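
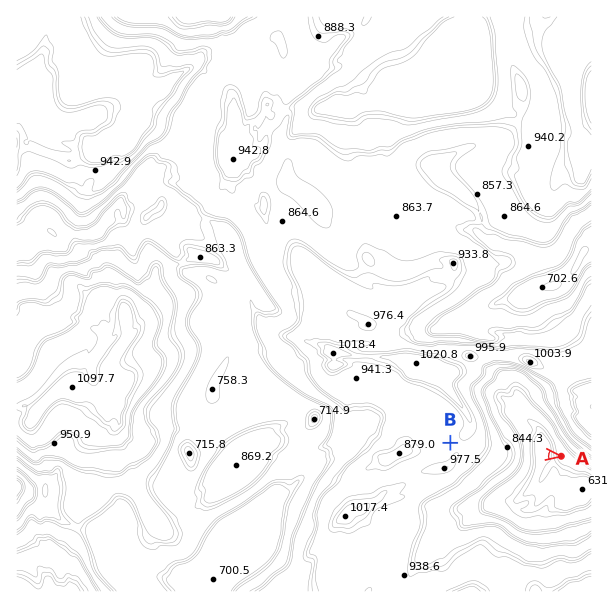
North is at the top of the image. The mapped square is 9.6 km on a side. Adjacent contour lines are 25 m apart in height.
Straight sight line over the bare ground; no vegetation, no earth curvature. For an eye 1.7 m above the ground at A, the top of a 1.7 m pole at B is hidden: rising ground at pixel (513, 450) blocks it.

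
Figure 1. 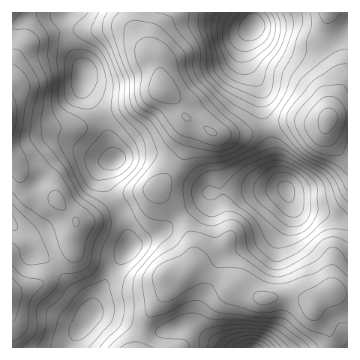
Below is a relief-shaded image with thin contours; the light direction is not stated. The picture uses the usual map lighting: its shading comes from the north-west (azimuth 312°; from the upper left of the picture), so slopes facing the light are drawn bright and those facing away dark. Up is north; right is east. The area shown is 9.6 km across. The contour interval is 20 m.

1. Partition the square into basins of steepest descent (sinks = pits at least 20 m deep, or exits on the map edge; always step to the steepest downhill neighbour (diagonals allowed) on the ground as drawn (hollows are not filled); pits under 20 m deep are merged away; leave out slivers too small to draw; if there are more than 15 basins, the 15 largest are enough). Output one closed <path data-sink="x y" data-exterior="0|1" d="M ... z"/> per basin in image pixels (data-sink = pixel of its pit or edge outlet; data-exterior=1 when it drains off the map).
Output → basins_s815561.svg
<path data-sink="286 190" data-exterior="0" d="M348 116l-16 1-10 6-33-1-46 12-26 0-25-14-5 24-5 13-26 33 21 21 11 18 5 18 0 16-3 6 9 0 32 15 10 2 21 12 32-2 12 4 7 7 6-8 13-9 16 4z"/><path data-sink="253 26" data-exterior="0" d="M348 12l-213 0-1 13 13 25 12 11 3 28 14 12 8 14 33 19 26 0 46-12 33 1 10-6 16-1z"/><path data-sink="90 316" data-exterior="0" d="M156 190l-28 6-34 22-17 3-5 13 0 18-30 30-30 10 0 56 127 0 9-32 18-24 4-16 14-2 9-11-1-20-8-23z"/><path data-sink="83 76" data-exterior="0" d="M134 12l-122 0 0 112 19 5 47-1 26-14 30-10 27-14 1-3-3-26-15-15-10-21z"/><path data-sink="115 159" data-exterior="0" d="M163 89l-29 15-30 10-26 14-47 1-19-4 0 35 7 11 6 18 9 7 23 3 19 23 18-4 34-22 29-6 25-33 9-30 0-6-7-6-8-14z"/><path data-sink="252 348" data-exterior="1" d="M195 268l-5 1-8 6-12 1-4 16-18 24-9 32 191 0 0-10-2-8-12-15-4-10-6-5-12-4-32 2-21-12-10-2z"/><path data-sink="12 223" data-exterior="1" d="M12 161l1 131 29-10 30-30 0-18 4-13-19-22-27-5-7-7-4-16z"/>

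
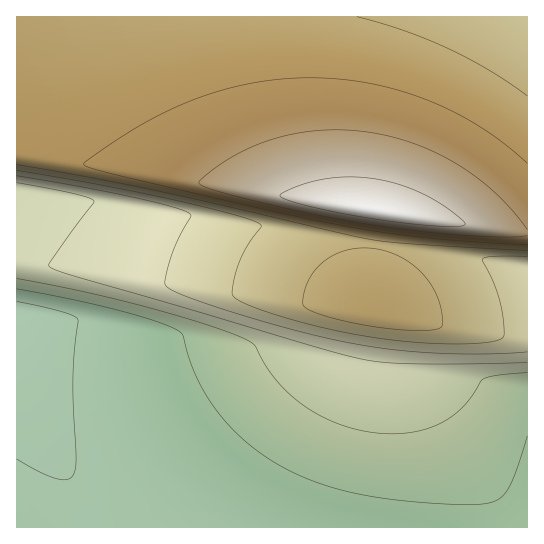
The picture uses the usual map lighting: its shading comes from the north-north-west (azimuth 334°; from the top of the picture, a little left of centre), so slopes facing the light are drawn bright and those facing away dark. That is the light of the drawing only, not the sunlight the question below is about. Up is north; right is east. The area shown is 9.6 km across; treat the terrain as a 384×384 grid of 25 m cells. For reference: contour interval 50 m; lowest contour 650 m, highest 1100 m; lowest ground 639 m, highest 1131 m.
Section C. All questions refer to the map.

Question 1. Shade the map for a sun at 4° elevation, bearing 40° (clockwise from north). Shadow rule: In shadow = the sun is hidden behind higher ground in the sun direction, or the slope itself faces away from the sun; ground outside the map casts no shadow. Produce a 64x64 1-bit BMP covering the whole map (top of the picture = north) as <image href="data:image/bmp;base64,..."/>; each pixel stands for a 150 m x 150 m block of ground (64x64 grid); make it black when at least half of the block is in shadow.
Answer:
<image width="64" height="64" href="data:image/bmp;base64,Qk0+AgAAAAAAAD4AAAAoAAAAQAAAAEAAAAABAAEAAAAAAAACAAATCwAAEwsAAAIAAAAAAAAA////AAAAAAAAAAAAAAAAAAAAAAAAAAAAAAAAAAAAAAAAAAAAAAAAAAAAAfgAAAAAAA///4AAAAAAf///8AAAAAH////8AAAAB/////+AAAAP/////+AAAB//////+AAAf//////+AAD////////gAP////////8A/////////8D/////////4P/////////4//////////z///////////////////////////////////////////////////////////////D////////8AP///////wAA///////AAAD//////8AAAP/////////A/////////+D/////////8P/////////8//////////7///////////////////////////////////////////////////+A////////4AD///////gAAP/////8AAAA/////wAAAAD////AAAAAAP//4AAAAAAA//gAAAAAAAD8AAAAAAAAAAAAAAAAAAAAAAAAAAAAAAAAAAAAAAAAAAAAAAAAAAAAAAAAAAAAAAAAAAAAAAAAAAAAAAAAAAAAAAAAAAAAAAAAAAAAAAAAAAAAAAAAAAAAAAAAAAAAAAAAAAAAAAAAAAAAAAAAAAAAAAAAAAAAAAAAAAAAAAAAAAAAAAAAAAAAAAAAAAAAAAAAAAAAAAAAAA=="/>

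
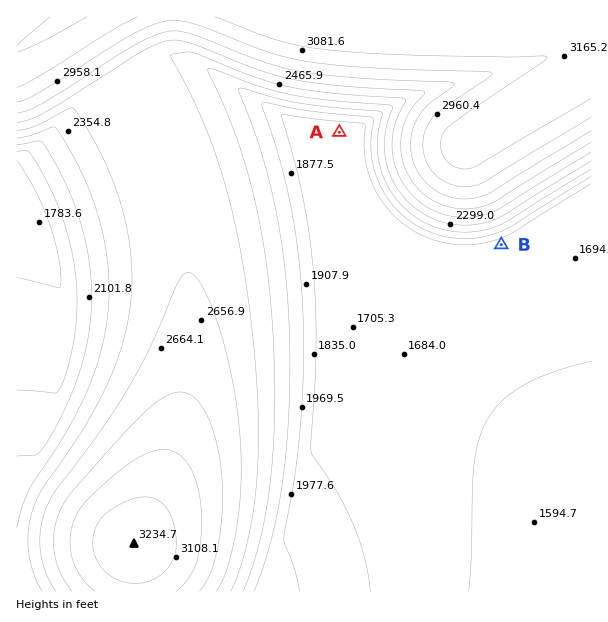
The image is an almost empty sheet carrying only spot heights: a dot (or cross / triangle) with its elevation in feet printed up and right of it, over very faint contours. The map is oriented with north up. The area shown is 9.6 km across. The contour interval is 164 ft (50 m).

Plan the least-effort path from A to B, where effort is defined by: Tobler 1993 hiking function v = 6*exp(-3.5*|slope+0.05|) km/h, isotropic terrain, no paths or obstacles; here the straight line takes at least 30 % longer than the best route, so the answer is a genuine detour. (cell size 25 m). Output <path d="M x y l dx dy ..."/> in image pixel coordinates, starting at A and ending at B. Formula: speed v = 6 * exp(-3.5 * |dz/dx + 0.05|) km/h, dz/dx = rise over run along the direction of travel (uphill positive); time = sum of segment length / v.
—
<path d="M339 132l8 8 30 60 28 28 36 18 57 0 3-1"/>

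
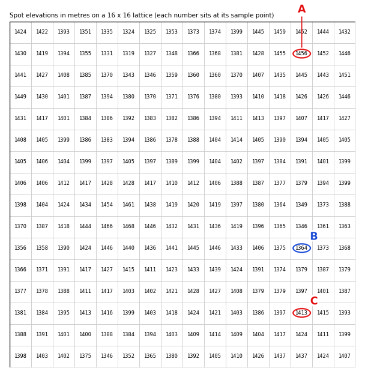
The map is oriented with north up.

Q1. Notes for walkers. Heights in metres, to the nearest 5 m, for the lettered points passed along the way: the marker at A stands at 1455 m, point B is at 1365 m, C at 1415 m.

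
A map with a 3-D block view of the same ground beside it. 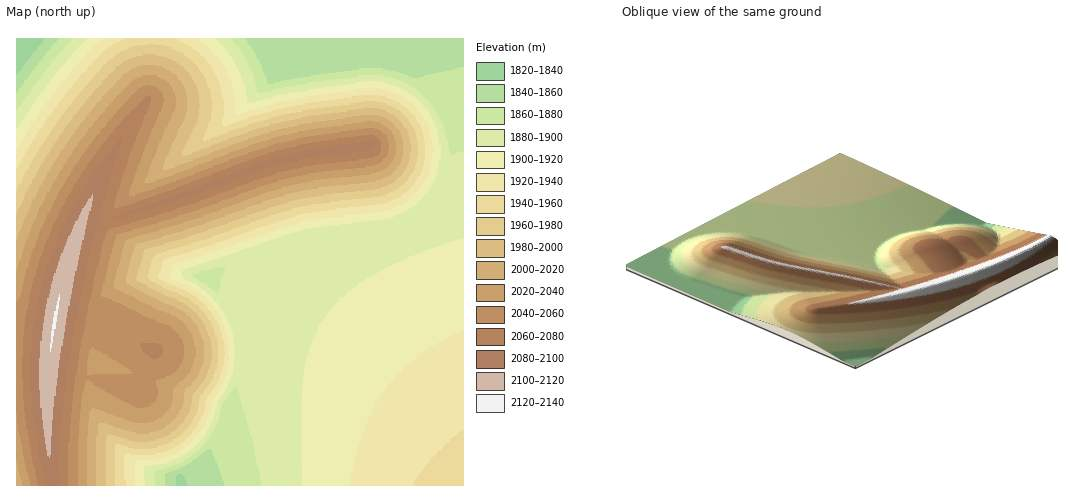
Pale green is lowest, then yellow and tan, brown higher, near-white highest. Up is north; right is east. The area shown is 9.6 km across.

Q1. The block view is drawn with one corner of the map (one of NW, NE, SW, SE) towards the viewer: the NW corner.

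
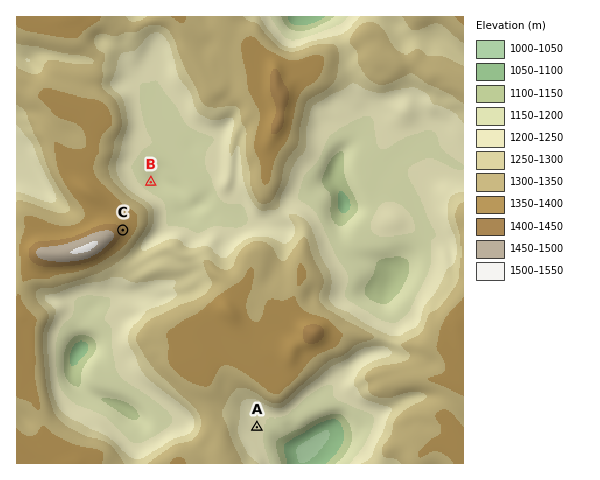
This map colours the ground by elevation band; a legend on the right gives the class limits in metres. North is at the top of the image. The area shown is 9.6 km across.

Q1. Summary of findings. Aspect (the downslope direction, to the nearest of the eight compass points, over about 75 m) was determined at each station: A E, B NE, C E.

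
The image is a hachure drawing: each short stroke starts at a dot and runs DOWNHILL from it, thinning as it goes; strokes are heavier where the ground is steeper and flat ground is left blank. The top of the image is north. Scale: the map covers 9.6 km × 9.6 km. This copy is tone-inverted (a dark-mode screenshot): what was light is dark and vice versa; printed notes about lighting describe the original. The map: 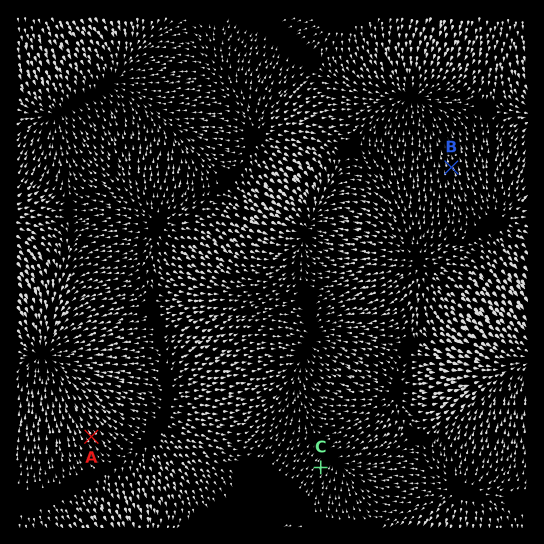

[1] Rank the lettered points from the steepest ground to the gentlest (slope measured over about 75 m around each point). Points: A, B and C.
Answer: A B C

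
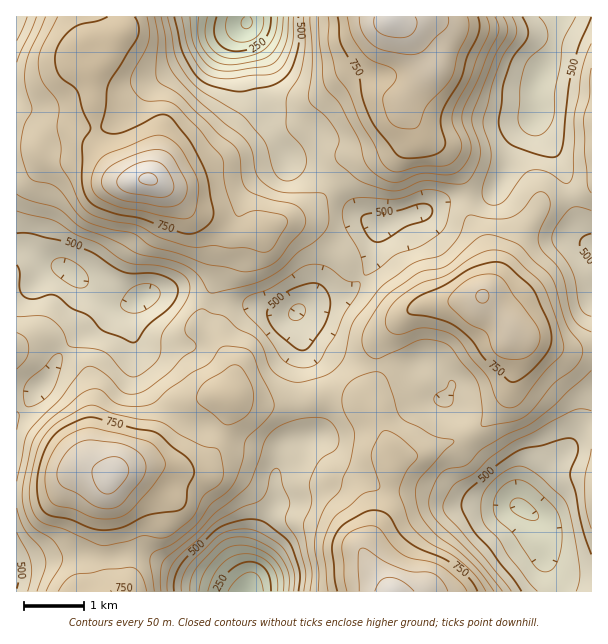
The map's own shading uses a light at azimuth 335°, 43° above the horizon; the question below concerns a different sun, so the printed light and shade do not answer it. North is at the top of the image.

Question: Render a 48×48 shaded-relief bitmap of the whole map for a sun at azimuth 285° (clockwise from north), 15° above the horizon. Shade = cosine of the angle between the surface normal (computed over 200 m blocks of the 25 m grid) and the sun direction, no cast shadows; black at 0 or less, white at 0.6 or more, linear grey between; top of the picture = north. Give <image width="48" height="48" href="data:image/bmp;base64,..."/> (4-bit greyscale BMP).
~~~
<image width="48" height="48" href="data:image/bmp;base64,Qk32BAAAAAAAAHYAAAAoAAAAMAAAADAAAAABAAQAAAAAAIAEAAATCwAAEwsAABAAAAAAAAAAAAAAABEREQAiIiIAMzMzAERERABVVVUAZmZmAHd3dwCIiIgAmZmZAKqqqgC7u7sAzMzMAN3d3QDu7u4A////AN3cmIiGIAAAACfP//7cuqdmVEIAATVomszMqIiGMAAAACWu///cqYZnZDEAEjV4qru6mId2MQAAASWc7/7cp2VnZDERI0aJqqqph3ZmQxAAATWKzu7bllRVVDIiM1aKu7mId2VEVTAAADaJrN3clkNERDIzNFaKzMqHd2UzVlIAADV5q8zLp1MzMzIzRWeb3dyWZ2UyNWQQASRomry7qGQiIjMiNXir3u24eHUhJFUgASNGiaqqqHUxEiMhJXmazv7JeIYxE0VDIRI2iZmZmHUyIiIRJXmZvf/aiIdSEjREMhE2iamImIUyIzIQFHiJrP/rmIhkMzREQyIleKqZmYZDI0MQE2d4q//8qYhlRERVVDIkZ5maqYZUREMhElZnm+/tuYd2VEVmZTMjVnmrqYZVVmVCETRWis7tuXZmdlVndkMiRWiamXZWZ3dkMhI1eJvdynZnd3Znh0MzRVeJiGVWZniHUxEkZ3m8ynVniYh4hkM0VmeIh1RVVompdCEiRkasunVXmqmZh1M0Z4eIhlVVVnmqhSIiNDR6uXVGmqqql1M0Z4iZh2VVZnmqlSEjIzNYqXVGiqqqqWMjV5qph2VWZ4mphjEjIjNGmGVWiamaqWMjRpqql2VFeJqpdkETMkRFZ3ZmipmJmHUiRpu7qGU0Z5qqhkISM2ZVVWZnmqmIdmUzV5u8uYZEV4mZhlIBNHdlVVVomruXdlQzV5q8y6llZ4h3dkMAJHh1VlVmirynZTNDRoqrzMuXeIh2VUIAE2d2VmZVebzJZTNDNXmZrMy6mZl1RUIAElZ2Z3dkV5q5dkMiJFeIirzLq7uGREIQEkVVZ4d1RXiYdmQxE1eHaJq7q8ynVDMxI1VVd4iHVWd3ZmZCEkZ2VomqmsypZDQzNGZWd4iIdmZmZmZSEkVlRYmZmruoZUMzRWZnd3d3iHZUVndjIjRERXmJmquYZlIkVWZ4mHZWd3ZTNXh1MjMzNXiImqqHd2MjVWZ4qodlZlVDNGd2VEMiRVVnm7h3iIUzVnZ4q5h1VUIiI1ZnZlUzRVQ0eZdWmpdEZ3d4vMqXZTERI0VWeIdVZmQiVnU0mpdWiYd4rNy6hSIRIyNEeZh3eHUiRUMSepdnq6h4m8u7ljIiMyI0aZmImZdDRCEBWId4u6l4maqqqFMjRCI0aJmJqqhlQyABRneKzKl5mYiaqGQzRDNFeIiJq6h2QyABRWebzZmZmHZ5mGQzNERXiHiau5hlQhACNFis3YmZmGVniGQzNFVomHiau5dlMQACI1es3ZmZmWRWeGQzRWZ4mYiauphlMQABI0es3amZmGRFVmQ0VneJqqmauph2QQAAEkes3bqYh2MzRUMjaIiKu7upmYiHUgAAAjas3cuph2QiMyESWJqb3dy5mHiIZAAAATWb3ty5h3UyIQAANpvN7+26mHZmZBAAACR6ze7Kl3ZSEAAAFIvf//3KqXZUVTAAACNpvO7bmHdjAAAAAlrv//7MuoZUREEAABNYq+7bmIh0AAAAAUnv//3cuoZERDEAABNYqw=="/>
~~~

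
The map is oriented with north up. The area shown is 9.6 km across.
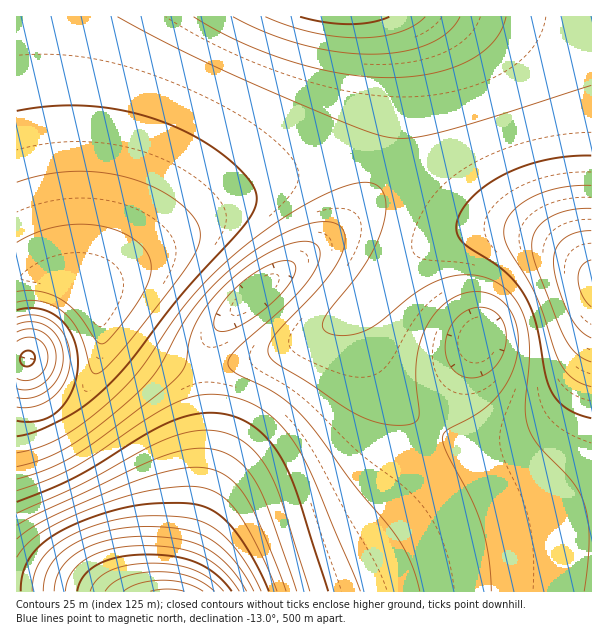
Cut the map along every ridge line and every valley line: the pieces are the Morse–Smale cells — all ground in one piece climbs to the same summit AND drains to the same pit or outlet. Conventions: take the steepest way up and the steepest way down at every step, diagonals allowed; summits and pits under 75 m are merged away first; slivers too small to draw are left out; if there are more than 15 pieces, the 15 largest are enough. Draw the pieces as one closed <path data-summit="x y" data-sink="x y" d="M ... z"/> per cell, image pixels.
<path data-summit="591 282" data-sink="168 591" d="M386 163l-4 2-3 12-7 15-17 23-29 26-48 35-39 31-22 22-9 16-3 12 0 33 3 30-2 36-6 39-19 72-4 25 415-1 0-316-7-9-25-19-24-12-71-19-19-12-42-34z"/><path data-summit="84 293" data-sink="345 17" d="M383 16l-366 0-1 262 13-2 27 1 21 9 9 8 24-18 93-60 69-38 37-14 21-4 35-2 18 5 7-25 4-51-3-43z"/><path data-summit="84 293" data-sink="168 591" d="M365 158l-23 0-21 4-49 16-69 38-57 36-60 41 11 16 5 17-2 31-10 27-12 17-24 19-13 6-25 3 1 163 159-1 11-48 11-34 7-41 3-36-3-75 3-12 9-16 22-22 39-31 48-35 29-26 17-23 12-28-3-2z"/><path data-summit="591 282" data-sink="345 17" d="M591 16l-207 1 6 18 4 45-3 48-7 34 20 8 42 34 19 12 48 12 23 7 24 12 15 11 16 16z"/><path data-summit="84 293" data-sink="27 359" d="M48 276l-19 0-13 3 1 149 24-2 13-6 17-12 19-24 10-27 2-31-6-20-6-9-13-11z"/>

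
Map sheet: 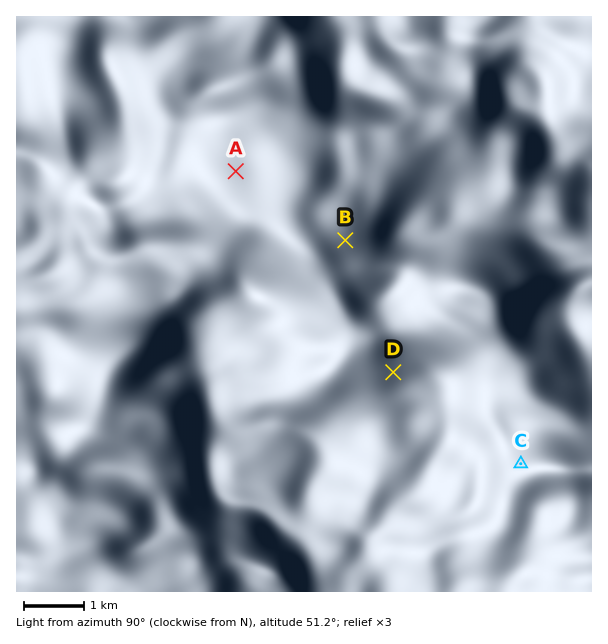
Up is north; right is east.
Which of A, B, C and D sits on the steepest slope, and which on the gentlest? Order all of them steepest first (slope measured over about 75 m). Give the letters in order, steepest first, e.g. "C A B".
C D B A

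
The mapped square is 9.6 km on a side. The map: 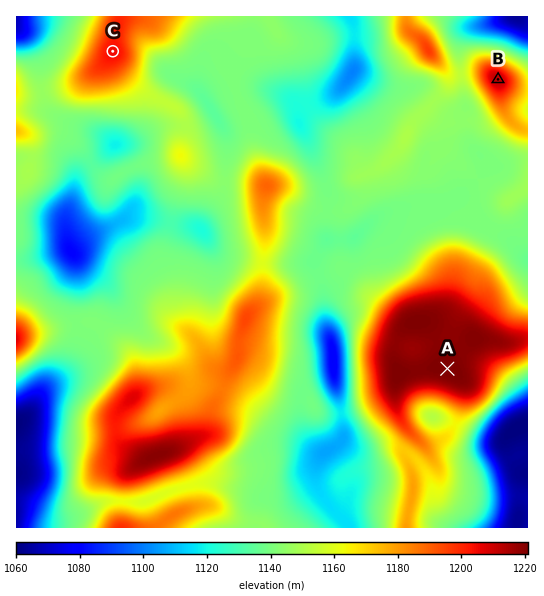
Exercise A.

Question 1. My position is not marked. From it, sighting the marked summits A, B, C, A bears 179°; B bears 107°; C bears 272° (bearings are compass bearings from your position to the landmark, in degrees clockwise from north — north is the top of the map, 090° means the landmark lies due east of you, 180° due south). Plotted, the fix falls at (442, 63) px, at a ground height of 1177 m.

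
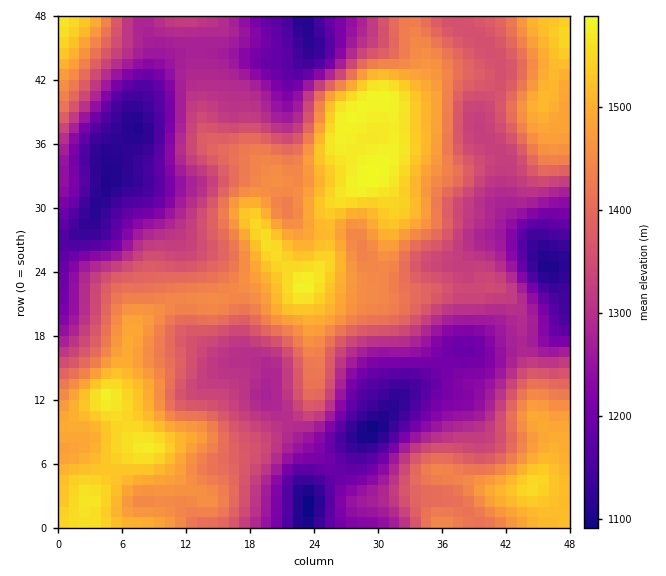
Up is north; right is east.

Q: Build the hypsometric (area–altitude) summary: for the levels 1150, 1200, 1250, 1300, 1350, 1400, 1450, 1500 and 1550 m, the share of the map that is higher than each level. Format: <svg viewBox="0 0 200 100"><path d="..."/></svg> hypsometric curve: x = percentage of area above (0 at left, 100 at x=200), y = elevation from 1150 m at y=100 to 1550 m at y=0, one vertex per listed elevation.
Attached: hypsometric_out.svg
<svg viewBox="0 0 200 100"><path d="M187 100l-14-12-16-13-22-13-26-12-24-12-28-13-25-13-20-12"/></svg>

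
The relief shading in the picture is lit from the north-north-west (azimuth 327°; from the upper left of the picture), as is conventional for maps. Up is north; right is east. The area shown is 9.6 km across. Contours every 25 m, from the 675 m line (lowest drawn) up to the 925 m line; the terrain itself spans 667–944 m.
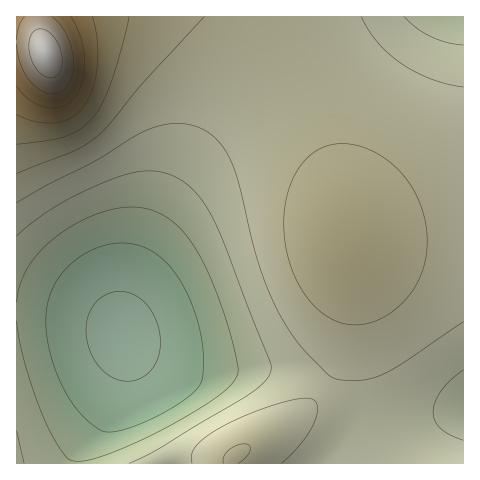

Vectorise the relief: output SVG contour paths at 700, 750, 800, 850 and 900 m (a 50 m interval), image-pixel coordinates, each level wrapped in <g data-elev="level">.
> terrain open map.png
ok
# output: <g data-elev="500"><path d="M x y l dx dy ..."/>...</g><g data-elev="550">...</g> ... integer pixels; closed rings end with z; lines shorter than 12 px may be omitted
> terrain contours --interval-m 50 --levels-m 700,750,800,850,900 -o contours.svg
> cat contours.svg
<g data-elev="700"><path d="M106 432l-9-4-14-12-11-13-10-17-8-19-5-20-3-19 0-17 4-16 6-12 8-12 11-11 13-8 14-6 14-3 14 0 15 5 14 8 13 13 11 17 10 22 7 24 3 23 0 21-3 8-5 7-26 19-37 17-15 4z"/></g><g data-elev="750"><path d="M24 463l-7-32"/><path d="M463 440l-14-5-8-7-6-7-2-9 2-10 6-11 10-11 12-10"/><path d="M17 236l26-22 32-18 42-19 27-6 21 2 18 9 17 15 14 24 56 141 0 10-7 11-16 13-90 54-28 13"/><path d="M463 45l-16-3-16-5-14-9-13-11"/></g><g data-elev="800"><path d="M238 463l11-10 2-5-3-3-7-1-11 5-6 7 0 7"/><path d="M350 325l14-1 15-5 15-8 12-12 10-14 7-15 4-18 0-17-3-18-6-17-8-15-11-14-14-12-15-9-16-5-15-1-12 2-12 5-9 8-8 11-7 12-4 15-3 17 0 17 2 18 5 17 6 15 9 14 9 12 11 9 11 6z"/><path d="M17 174l57-23 23-14 14-14 34-42 59-64"/></g><g data-elev="850"><path d="M17 115l18 6 20 2 16-5 12-11 9-17 5-23 0-26-5-24"/></g><g data-elev="900"><path d="M17 44l1 11 3 12 5 9 7 8 7 6 8 3 8 0 7-3 6-6 3-8 2-10-1-11-3-12-4-10-7-9-7-7"/><path d="M24 17l-5 9-2 14"/></g>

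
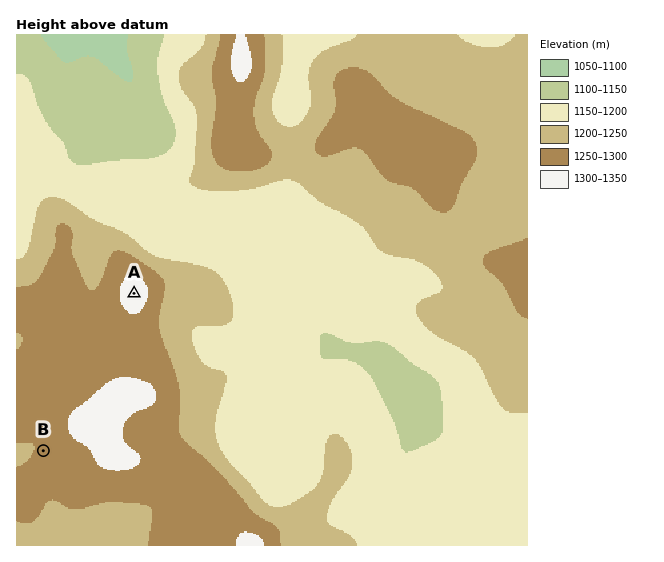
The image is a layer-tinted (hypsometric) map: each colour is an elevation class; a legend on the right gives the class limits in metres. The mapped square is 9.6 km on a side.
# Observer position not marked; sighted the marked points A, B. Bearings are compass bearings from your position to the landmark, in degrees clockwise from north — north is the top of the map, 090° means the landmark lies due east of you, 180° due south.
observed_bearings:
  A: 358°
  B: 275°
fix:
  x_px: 140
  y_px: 459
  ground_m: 1300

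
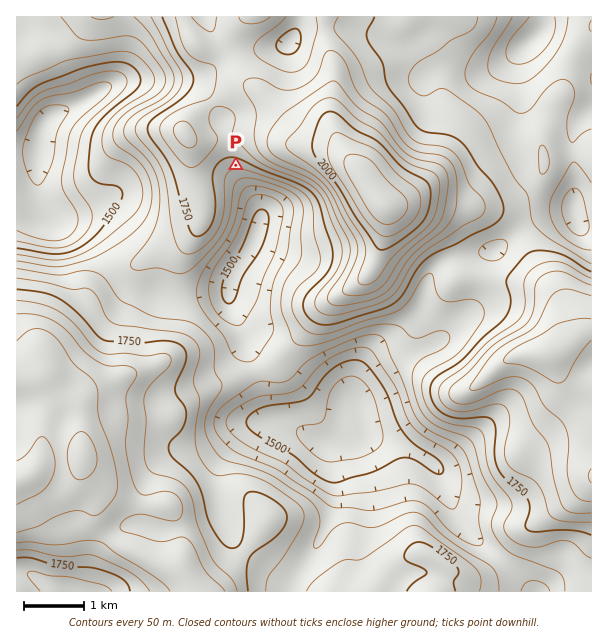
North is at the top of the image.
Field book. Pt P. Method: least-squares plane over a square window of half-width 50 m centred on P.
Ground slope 15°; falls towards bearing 182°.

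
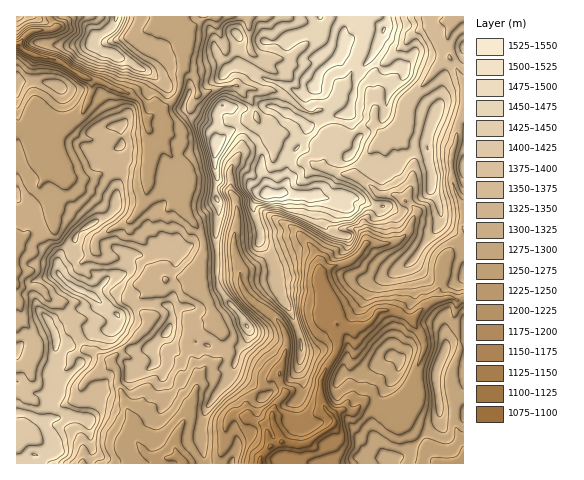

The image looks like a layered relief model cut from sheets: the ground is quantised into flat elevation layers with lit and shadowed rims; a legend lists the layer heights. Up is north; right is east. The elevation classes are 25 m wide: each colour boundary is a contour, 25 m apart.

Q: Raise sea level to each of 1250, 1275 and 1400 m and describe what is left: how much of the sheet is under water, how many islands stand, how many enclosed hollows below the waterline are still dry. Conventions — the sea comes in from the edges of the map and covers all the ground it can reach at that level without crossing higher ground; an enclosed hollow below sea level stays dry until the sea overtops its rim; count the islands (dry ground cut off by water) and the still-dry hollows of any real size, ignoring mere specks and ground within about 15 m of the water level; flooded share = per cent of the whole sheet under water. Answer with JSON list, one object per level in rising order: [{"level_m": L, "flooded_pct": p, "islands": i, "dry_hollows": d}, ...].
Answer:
[{"level_m": 1250, "flooded_pct": 15, "islands": 1, "dry_hollows": 0}, {"level_m": 1275, "flooded_pct": 25, "islands": 1, "dry_hollows": 0}, {"level_m": 1400, "flooded_pct": 75, "islands": 2, "dry_hollows": 0}]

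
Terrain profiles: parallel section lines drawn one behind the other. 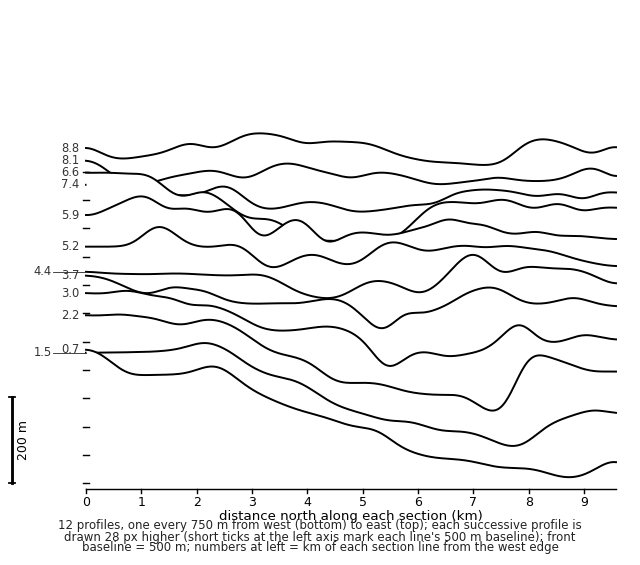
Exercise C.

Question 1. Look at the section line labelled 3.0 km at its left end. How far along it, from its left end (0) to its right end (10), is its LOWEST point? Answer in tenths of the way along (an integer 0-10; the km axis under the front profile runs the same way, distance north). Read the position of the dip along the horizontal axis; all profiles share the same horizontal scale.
6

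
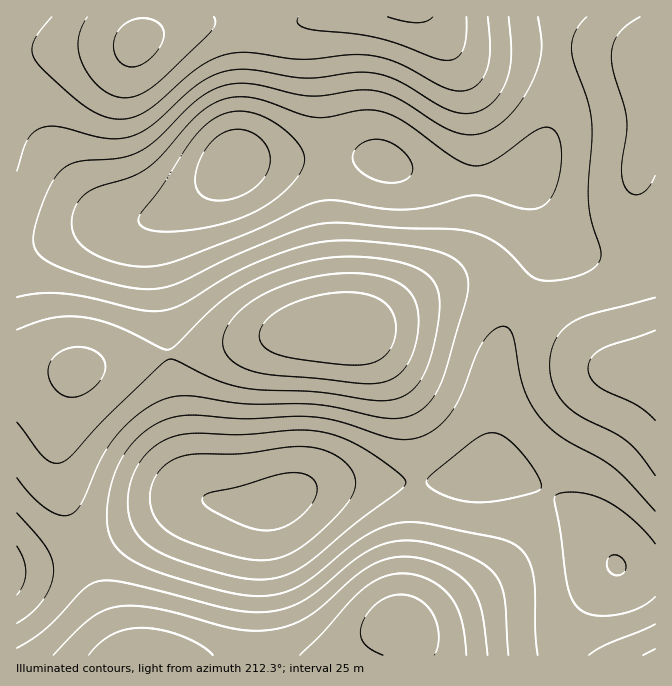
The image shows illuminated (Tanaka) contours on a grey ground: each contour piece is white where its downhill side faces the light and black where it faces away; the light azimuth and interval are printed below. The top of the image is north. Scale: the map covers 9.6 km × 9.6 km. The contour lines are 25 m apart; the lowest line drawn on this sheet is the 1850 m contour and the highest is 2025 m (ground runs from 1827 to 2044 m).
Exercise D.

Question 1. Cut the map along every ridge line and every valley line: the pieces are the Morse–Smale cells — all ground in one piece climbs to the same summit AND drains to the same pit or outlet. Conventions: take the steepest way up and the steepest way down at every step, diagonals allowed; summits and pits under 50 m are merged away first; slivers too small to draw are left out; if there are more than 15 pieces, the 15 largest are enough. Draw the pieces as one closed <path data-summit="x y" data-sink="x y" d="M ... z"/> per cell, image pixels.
<path data-summit="234 162" data-sink="138 42" d="M559 16l-542 0-1 232 8 1 13-3 57-20 21-3 19 0 25-7 38-22 38-33 10-2 127-1 35 13 40 8 40 2 35-5 14-14 10-22 7-22 3-21 0-64z"/><path data-summit="234 162" data-sink="342 328" d="M372 158l-137 3-38 33-38 22-25 7-19 0-21 3-57 20-21 4 1 318 37-7 29-11-17-43-8-35 0-37 3-20 8-30 9-16 40-8 101-13 68-15 28-4 39 0 11-3 55-30 32-10 15-2 17 2 13 3 24 11 22-40 3-12 0-18-5-18-10-24-3-17-6 5-15 3-19 0-1 2-40-2-40-8z"/><path data-summit="280 500" data-sink="400 627" d="M497 471l-12 0-25 8-30 4-108 1-24 7-21 12-20 3-25-2-23-5-17 0-25 10-52 29-27 10-5 6 26 68 18 34 433 0 4-18 9-16 16-24 24-26 3-8-18-29-28-29-20-13-23-12z"/><path data-summit="280 500" data-sink="342 328" d="M468 284l-24 4-16 5-63 33-11 3-39 0-28 4-68 15-101 13-40 8-9 16-8 30-3 20 0 37 8 35 15 41 3 3 16-7 77-40 15-5 17 0 23 5 25 2 20-3 21-12 24-7 108-1 30-4 24-6 5-8 4-18 0-62 3-28 10-30 13-27-22-11z"/><path data-summit="234 162" data-sink="655 370" d="M655 16l-96 1-3 16 0 64-3 21-10 30-15 27 18 55 0 18-3 12-22 40 31 23 35 31 20 12 15 3 34-1z"/><path data-summit="280 500" data-sink="655 370" d="M522 301l-3 1-13 25-10 30-3 28 0 62-2 13-5 10 11 1 21 7 46 23 27 26 26 39 22 5 16 0 1-201-34-1-10-1-15-7-53-45z"/><path data-summit="234 162" data-sink="400 627" d="M82 551l-28 10-38 7 1 88 109-1-17-33z"/><path data-summit="280 500" data-sink="342 328" d="M619 566l-23 24-23 32-10 22-1 12 94-1 0-83-29-3z"/>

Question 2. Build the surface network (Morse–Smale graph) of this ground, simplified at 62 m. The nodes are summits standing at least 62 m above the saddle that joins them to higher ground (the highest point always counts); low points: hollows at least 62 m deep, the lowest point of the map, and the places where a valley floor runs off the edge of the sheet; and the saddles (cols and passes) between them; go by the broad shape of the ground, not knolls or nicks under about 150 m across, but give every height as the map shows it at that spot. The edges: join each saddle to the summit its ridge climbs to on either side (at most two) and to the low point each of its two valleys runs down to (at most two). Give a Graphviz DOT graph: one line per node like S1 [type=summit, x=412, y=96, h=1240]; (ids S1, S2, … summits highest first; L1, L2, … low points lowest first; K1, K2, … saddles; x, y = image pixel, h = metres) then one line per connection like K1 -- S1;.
graph terrain {
  S1 [type=summit, x=234, y=162, h=2044];
  S2 [type=summit, x=280, y=500, h=2033];
  L1 [type=low, x=342, y=330, h=1827];
  L2 [type=low, x=400, y=627, h=1835];
  L3 [type=low, x=138, y=42, h=1843];
  K1 [type=saddle, x=557, y=45, h=1953];
  K2 [type=saddle, x=522, y=300, h=1946];
  K3 [type=saddle, x=82, y=552, h=1936];
  K1 -- S1;
  K1 -- L1;
  K1 -- L3;
  K2 -- S1;
  K2 -- S2;
  K2 -- L1;
  K3 -- S1;
  K3 -- S2;
  K3 -- L1;
  K3 -- L2;
}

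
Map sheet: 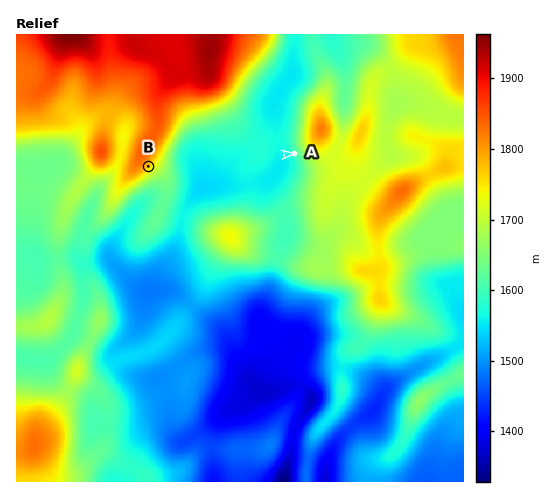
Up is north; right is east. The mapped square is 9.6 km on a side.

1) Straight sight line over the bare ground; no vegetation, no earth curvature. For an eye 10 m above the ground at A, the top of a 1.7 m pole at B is visible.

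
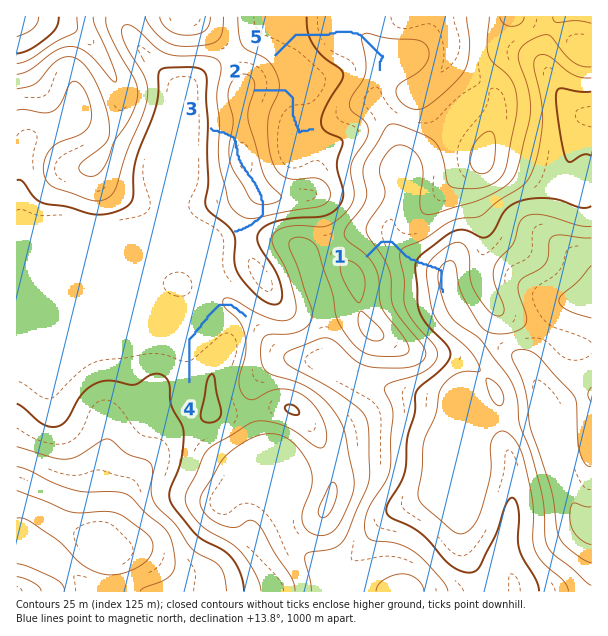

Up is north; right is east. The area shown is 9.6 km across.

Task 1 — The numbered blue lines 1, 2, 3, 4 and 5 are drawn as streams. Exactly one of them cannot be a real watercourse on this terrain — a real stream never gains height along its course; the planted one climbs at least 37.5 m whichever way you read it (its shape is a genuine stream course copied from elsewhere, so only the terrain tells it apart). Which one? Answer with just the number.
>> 3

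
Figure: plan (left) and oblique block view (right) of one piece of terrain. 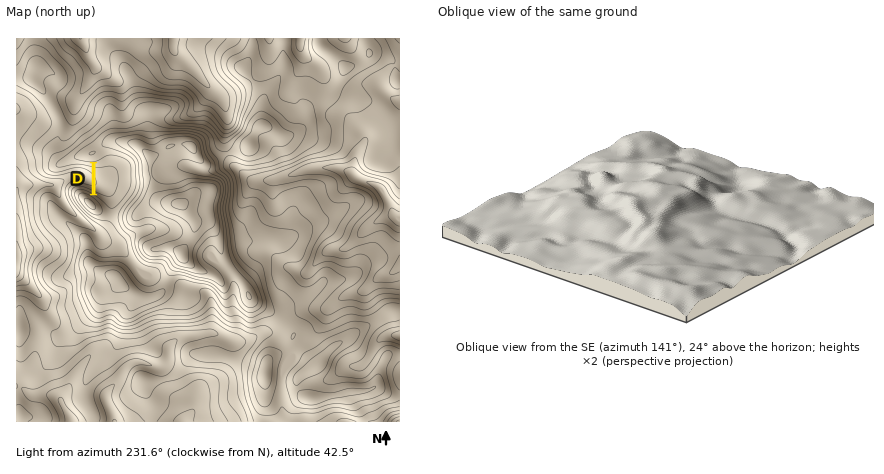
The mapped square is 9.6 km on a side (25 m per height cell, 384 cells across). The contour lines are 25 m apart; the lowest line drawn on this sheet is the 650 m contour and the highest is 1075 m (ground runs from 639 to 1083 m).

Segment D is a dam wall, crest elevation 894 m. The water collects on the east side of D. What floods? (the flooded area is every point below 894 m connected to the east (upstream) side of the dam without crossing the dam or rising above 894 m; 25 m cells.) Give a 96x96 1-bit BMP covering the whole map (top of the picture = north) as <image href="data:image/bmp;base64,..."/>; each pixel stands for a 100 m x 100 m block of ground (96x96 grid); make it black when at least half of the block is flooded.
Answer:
<image width="96" height="96" href="data:image/bmp;base64,Qk2+BAAAAAAAAD4AAAAoAAAAYAAAAGAAAAABAAEAAAAAAIAEAAATCwAAEwsAAAIAAAAAAAAA////AAAAAAAAAAAAAAAAAAAAAAAAAAAAAAAAAAAAAAAAAAAAAAAAAAAAAAAAAAAAAAAAAAAAAAAAAAAAAAAAAAAAAAAAAAAAAAAAAAAAAAAAAAAAAAAAAAAAAAAAAAAAAAAAAAAAAAAAAAAAAAAAAAAAAAAAAAAAAAAAAAAAAAAAAAAAAAAAAAAAAAAAAAAAAAAAAAAAAAAAAAAAAAAAAAAAAAAAAAAAAAAAAAAAAAAAAAAAAAAAAAAAAAAAAAAAAAAAAAAAAAAAAAAAAAAAAAAAAAAAAAAAAAAAAAAAAAAAAAAAAAAAAAAAAAAAAAAAAAAAAAAAAAAAAAAAAAAAAAAAAAAAAAAAAAAAAAAAAAAAAAAAAAAAAAAAAAAAAAAAAAAAAAAAAAAAAAAAAAAAAAAAAAAAAAAAAAAAAAAAAAAAAAAAAAAAAAAAAAAAAAAAAAAAAAAAAAAAAAAAAAAAAAAAAAAAAAAAAAAAAAAAAAAAAAAAAAAAAAAAAAAAAAAAAAAAAAAAAAAAAAAAAAAAAAAAAAAAAAAAAAAAAAAAAAAAAAAAAAAAAAAAAAAAAAAAAAAAAAAAAAAAAAAAAAAAAAAAAAAAAAAAAAAAAAAAAAAAAAAAAAAAAAAAAAAAAAAAAAAAAAAAAAAAAAAAAAAAAAAAAAAAAAAAAAAAAAAAAAAAAAAAAAAAAAAAAAAAAAAAAAAAAAAAAAAAAAAAAAAAAAAAAAAAAAAAAAAAAAAAAAAAAAAAAAAAAAAAAAAAAAAAAAAAAAAAAAAAAAAAAAAAAAAAAAAAAAAAAAAAAAAAAAAAAAAAAAAAAAAAAAAAAAAAAAAAAAAAAAAAAAAAAAAAAAAAAAAAAAAAAAAAAAAAAAAAAAGAAAAAAAAAAAAAAAPAAAAAAAAAAAAAAA/gAAAAAAAAAAAAAA/gAAAAAAAAAAAAAA/wAAAAAAAAAAAAAA/wAAAAAAAAAAAAAA/wAAAAAAAAAAAAAA/wAAAAAAAAAAAAAA/wAAAAAAAAAAAAAA/wAAAAAAAAAAAAAA/wAAAAAAAAAAAAAAfgAAAAAAAAAAAAAAAAAAAAAAAAAAAAAAAAAAAAAAAAAAAAAAAAAAAAAAAAAAAAAAAAAAAAAAAAAAAAAAAAAAAAAAAAAAAAAAAAAAAAAAAAAAAAAAAAAAAAAAAAAAAAAAAAAAAAAAAAAAAAAAAAAAAAAAAAAAAAAAAAAAAAAAAAAAAAAAAAAAAAAAAAAAAAAAAAAAAAAAAAAAAAAAAAAAAAAAAAAAAAAAAAAAAAAAAAAAAAAAAAAAAAAAAAAAAAAAAAAAAAAAAAAAAAAAAAAAAAAAAAAAAAAAAAAAAAAAAAAAAAAAAAAAAAAAAAAAAAAAAAAAAAAAAAAAAAAAAAAAAAAAAAAAAAAAAAAAAAAAAAAAAAAAAAAAAAAAAAAAAAAAAAAAAAAAAAAAAAAAAAAAAAAAAAAAAAAAAAAAAAAAAAAAAAAAAAAAAAAAAAAAAAAAAAAAAAAAAAAAAAAAAAAAAAAAAAAAAAAAAAAAAAAAAAAAA="/>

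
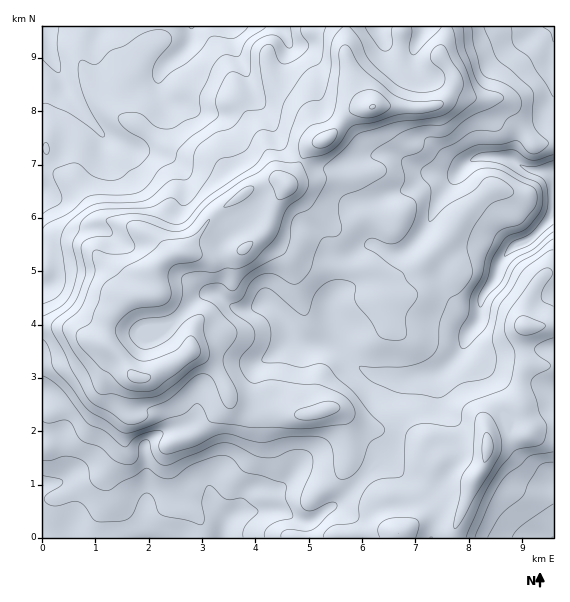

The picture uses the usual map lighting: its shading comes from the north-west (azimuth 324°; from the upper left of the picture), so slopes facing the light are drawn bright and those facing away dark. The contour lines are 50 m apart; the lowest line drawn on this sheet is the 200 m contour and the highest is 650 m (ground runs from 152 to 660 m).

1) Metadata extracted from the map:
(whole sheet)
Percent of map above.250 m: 92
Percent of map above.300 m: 79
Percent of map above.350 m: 67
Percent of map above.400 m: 49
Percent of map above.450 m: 30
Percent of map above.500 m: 18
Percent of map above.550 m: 11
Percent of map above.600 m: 4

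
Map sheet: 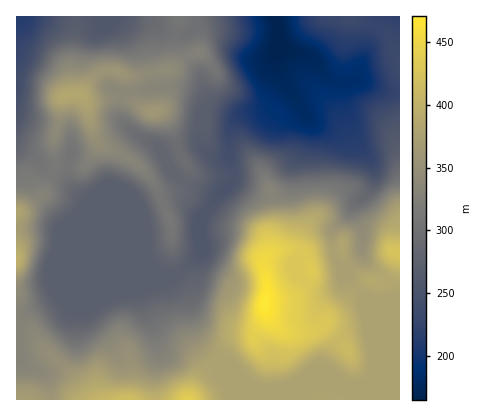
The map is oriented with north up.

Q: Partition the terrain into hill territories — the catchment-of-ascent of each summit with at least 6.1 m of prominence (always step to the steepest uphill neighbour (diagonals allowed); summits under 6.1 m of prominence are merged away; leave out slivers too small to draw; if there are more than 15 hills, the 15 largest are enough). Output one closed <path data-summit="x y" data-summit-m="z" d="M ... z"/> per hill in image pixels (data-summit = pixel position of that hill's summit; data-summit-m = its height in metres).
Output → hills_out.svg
<path data-summit="264 304" data-summit-m="471" d="M280 40l-4 18 7 22 0 6-17 22-24 5-10 5-30-1-3 7 0 16 3 9-4-4-8 0-26 9 3 10 9 12 26 14 12 4 6 0-18 23-2 0-20-17-8 0-30 10-1 2 4 14 1 28 6 10 8 8 10 4 6-1 12 13 2 4 0 24 3 12 9 16 17 14 0 6 8 16 5 20 168 0 0-14-42 0 6-1 9-13-3-60-7-18-16-16 1-8-10-8-6-16 0-14 2-4 12-12 7-10 17-16 5-12-1-12-22-36-7-22-3-24-14-7-18-20-26-9z"/><path data-summit="66 96" data-summit-m="386" d="M276 16l-46 0-12 2-16 4-14 11-6 2-18-3-12-8-14-2-12-6-110 0 0 126 6 7 14 8 12 14 14 7 16 17 18 10 50 49-1-28-4-14 1-2 30-10 8 0 20 17 2 0 17-23-23-7-20-11-9-12-7-16-22-12-16-16-2-4 2-24 40-6 14 0 16 4 6 3 10 10 24 10 30-3 9-8 12-18-7-26 3-14 0-14z"/><path data-summit="128 400" data-summit-m="418" d="M162 273l-58 1-46 19-36 23-5 26 2 16 9 8 17 8 4 10 3 16 102 0 0-24 4-16 0-14-6-22-8-16-5-16 33-16z"/><path data-summit="396 252" data-summit-m="426" d="M360 80l-18 4 3 24 7 22 7 14 12 16 4 12-1 10-4 8-14 12-2 6 9 24-1 22-14 16-1 6 16 18 7 18 3 60-4 8-5 5-6 1 42 0 0-294-18-2z"/><path data-summit="188 400" data-summit-m="438" d="M176 275l-37 17 5 16 8 16 6 22 0 14-4 16 0 24 78 0-1-8-12-28 0-6-17-14-7-10-5-18 0-24z"/><path data-summit="16 260" data-summit-m="399" d="M48 228l-32 0 0 90 28-14 14-11 46-19 57-2-97-40z"/><path data-summit="16 212" data-summit-m="380" d="M16 143l0 85 32 0 10 2 100 40-10-14-52-51-18-10-16-17-14-7-12-14-14-8z"/><path data-summit="154 112" data-summit-m="362" d="M176 86l-52 5-3 7-1 18 2 4 16 16 20 10 6 9 2-3 18-6 14-1 2 2-1-23 3-7 30 1 10-4-10-1-18-7-6-3-10-10z"/><path data-summit="350 18" data-summit-m="235" d="M378 16l-102 2 3 22 5 8 26 9 18 20 12 6 6 0 11-5 2-10 7-16 5-22z"/><path data-summit="400 66" data-summit-m="235" d="M400 16l-20 0-3 2-6 12-5 22-7 16-3 12 26 10 18 0z"/><path data-summit="342 244" data-summit-m="382" d="M354 204l-22 28 0 14 3 10 5 10 8 3 14-15 1-22-9-22z"/><path data-summit="16 400" data-summit-m="371" d="M16 344l0 56 34 0-3-22-3-5-24-13z"/>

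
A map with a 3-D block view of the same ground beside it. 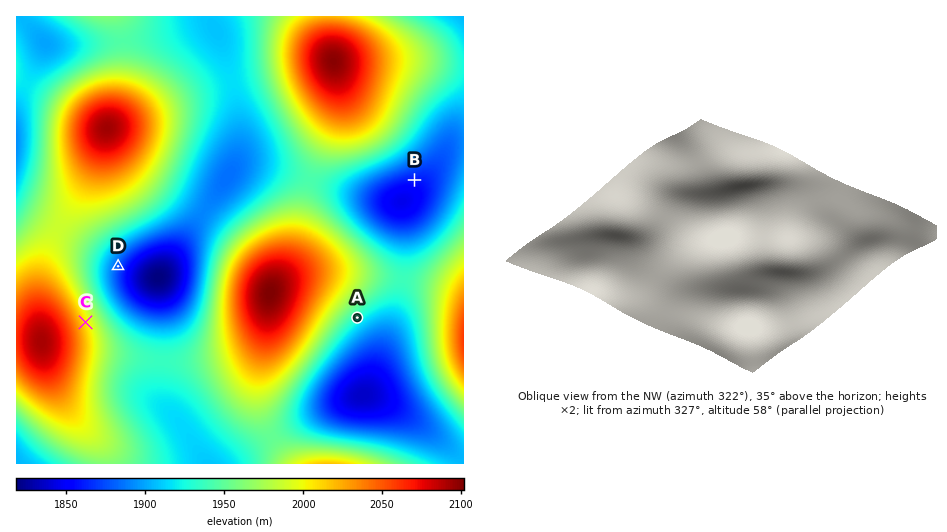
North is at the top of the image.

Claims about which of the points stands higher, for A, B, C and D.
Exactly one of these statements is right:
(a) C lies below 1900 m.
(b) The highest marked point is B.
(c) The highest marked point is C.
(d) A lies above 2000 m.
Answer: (c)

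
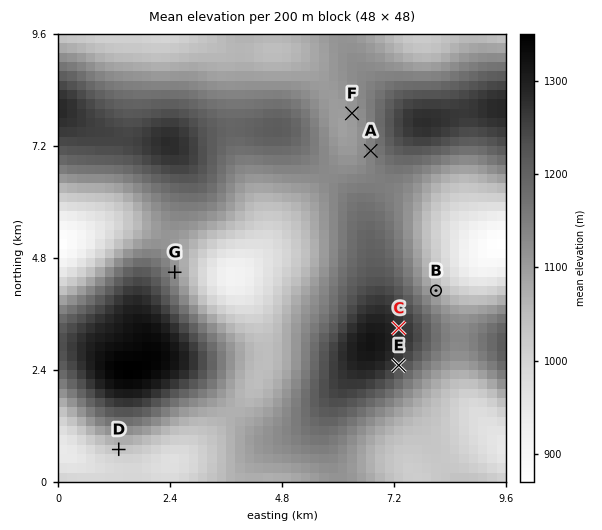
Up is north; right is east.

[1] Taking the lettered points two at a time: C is above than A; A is above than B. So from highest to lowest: C A B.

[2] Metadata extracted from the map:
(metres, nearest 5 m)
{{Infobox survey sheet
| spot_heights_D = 1030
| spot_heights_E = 1245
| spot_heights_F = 1105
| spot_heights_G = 1120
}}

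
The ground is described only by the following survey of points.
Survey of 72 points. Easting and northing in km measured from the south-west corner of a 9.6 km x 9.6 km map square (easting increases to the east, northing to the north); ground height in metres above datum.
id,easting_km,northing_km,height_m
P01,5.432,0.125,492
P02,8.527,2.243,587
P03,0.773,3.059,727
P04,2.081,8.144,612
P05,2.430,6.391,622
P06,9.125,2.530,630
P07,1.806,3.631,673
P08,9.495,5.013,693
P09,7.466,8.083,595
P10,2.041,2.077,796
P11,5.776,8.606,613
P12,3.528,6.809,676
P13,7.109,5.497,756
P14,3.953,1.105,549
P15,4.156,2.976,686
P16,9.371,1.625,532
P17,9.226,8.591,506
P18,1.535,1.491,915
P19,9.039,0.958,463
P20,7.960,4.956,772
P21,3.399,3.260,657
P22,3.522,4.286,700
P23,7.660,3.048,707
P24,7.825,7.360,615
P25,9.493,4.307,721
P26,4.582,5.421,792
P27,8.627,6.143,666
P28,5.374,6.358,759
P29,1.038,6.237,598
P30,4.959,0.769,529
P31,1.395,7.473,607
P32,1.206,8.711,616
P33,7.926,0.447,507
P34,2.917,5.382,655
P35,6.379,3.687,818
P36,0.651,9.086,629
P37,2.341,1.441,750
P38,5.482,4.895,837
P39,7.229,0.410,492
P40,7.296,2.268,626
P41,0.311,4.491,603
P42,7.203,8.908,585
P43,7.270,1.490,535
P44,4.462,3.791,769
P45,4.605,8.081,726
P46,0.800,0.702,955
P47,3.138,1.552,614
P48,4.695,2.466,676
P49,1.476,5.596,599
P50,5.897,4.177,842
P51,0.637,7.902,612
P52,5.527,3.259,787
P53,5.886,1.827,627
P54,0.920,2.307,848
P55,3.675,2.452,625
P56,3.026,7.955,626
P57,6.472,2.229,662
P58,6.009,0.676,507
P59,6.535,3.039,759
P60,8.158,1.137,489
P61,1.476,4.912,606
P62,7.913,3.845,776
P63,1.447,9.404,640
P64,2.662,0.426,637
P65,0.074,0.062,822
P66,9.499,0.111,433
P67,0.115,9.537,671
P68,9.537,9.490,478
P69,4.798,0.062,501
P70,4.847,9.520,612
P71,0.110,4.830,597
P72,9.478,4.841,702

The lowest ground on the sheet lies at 430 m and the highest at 965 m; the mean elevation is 665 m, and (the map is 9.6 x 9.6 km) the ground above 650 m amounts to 43.4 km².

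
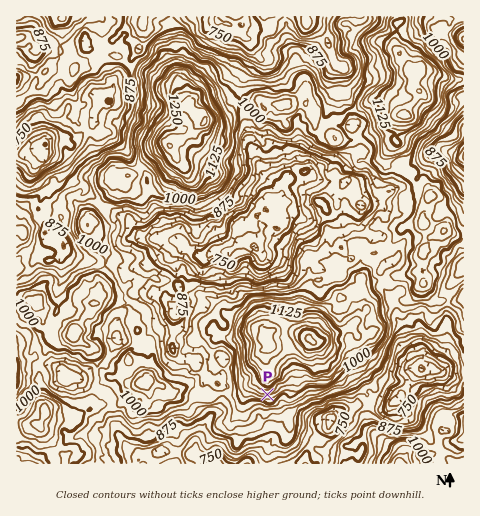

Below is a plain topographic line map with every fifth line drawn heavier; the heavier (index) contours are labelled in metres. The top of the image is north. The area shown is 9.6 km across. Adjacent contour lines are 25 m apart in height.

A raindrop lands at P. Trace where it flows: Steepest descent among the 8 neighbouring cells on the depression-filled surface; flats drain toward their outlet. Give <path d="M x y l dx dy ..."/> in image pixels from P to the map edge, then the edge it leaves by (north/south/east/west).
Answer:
<path d="M267 395l0 5-5 6 0 6-3 2-1 5 6 6 2 0 4 3 0 9 1 3-23 23"/>
exit: south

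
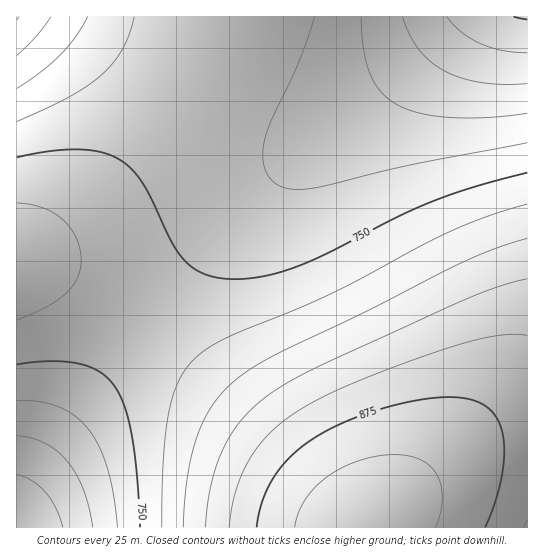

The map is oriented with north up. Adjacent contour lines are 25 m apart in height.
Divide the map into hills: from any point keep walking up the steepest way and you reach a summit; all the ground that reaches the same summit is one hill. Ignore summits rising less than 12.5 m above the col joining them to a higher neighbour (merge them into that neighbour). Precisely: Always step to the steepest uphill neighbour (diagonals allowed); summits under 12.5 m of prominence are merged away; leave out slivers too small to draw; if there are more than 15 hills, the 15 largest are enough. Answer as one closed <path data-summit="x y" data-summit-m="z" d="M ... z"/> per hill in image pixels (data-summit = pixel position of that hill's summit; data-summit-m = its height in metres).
<path data-summit="362 525" data-summit-m="916" d="M527 16l-468 1 150 92 33 18 31 10 26 2 18-6 29-17 39-30-115 94-29 27-54 60-68 86-74 102-29 52 1 21 511-1z"/><path data-summit="17 262" data-summit-m="789" d="M58 16l-42 1 1 490 28-52 42-60 108-137 46-51 29-27 91-74-2-1-32 23-17 8-11 3-20 0-12-3-25-9-43-23z"/>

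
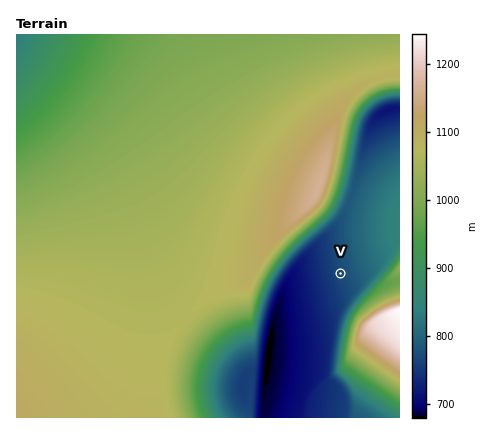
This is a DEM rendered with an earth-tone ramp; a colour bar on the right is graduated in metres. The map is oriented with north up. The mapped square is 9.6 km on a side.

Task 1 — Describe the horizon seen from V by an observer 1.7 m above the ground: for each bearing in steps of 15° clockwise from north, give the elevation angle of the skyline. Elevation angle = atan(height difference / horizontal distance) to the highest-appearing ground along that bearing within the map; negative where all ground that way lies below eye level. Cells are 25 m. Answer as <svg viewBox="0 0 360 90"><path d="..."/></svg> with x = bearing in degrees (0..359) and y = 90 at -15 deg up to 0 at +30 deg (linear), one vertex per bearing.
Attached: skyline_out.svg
<svg viewBox="0 0 360 90"><path d="M0 49l15 4 15 3 15-1 15-1 15-6 15-7 15 0 15-12 15-3 15 0 15 9 15 19 15 8 15 0 15-7 15-2 15-7 15-3 15-3 15-2 15-2 15 0 15 2"/></svg>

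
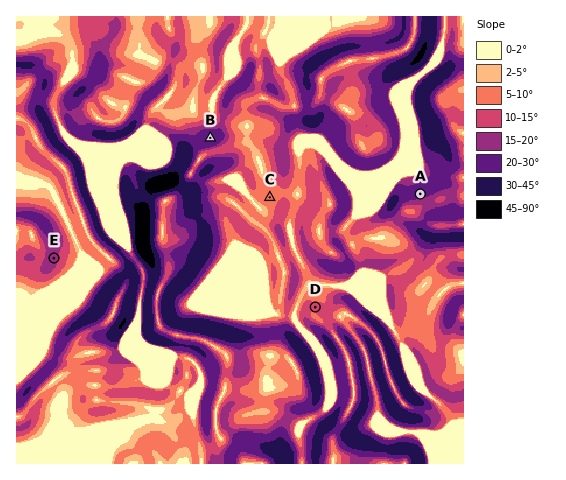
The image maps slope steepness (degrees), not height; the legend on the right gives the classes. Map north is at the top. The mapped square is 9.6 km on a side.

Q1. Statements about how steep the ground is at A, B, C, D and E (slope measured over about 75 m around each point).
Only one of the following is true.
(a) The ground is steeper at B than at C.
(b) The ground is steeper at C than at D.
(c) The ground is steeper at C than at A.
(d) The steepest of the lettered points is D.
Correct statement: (a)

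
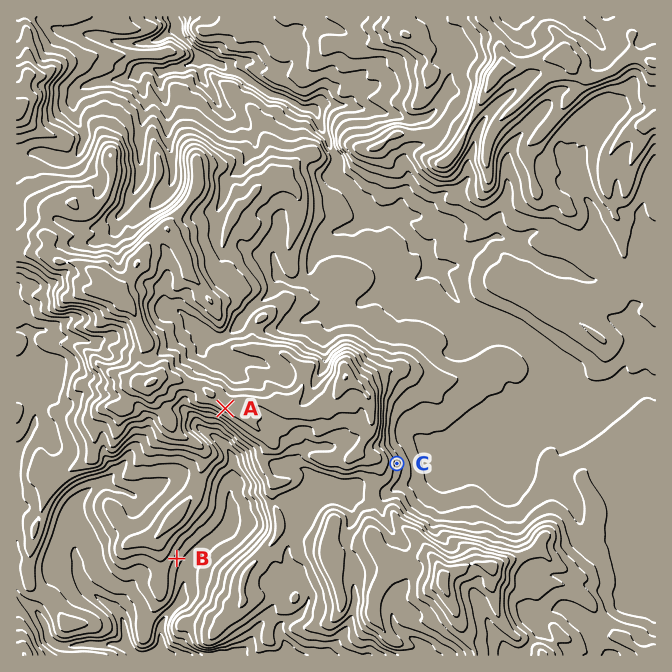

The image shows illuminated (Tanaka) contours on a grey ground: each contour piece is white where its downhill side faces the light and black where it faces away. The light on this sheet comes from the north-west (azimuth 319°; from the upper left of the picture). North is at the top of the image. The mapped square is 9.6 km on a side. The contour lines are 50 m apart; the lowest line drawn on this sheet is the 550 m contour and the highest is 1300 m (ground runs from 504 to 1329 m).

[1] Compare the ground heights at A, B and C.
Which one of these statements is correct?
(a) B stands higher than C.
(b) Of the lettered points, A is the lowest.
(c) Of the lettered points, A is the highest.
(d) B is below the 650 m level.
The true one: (c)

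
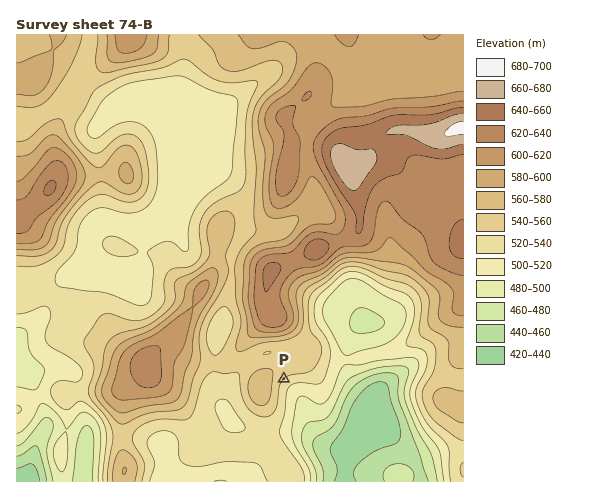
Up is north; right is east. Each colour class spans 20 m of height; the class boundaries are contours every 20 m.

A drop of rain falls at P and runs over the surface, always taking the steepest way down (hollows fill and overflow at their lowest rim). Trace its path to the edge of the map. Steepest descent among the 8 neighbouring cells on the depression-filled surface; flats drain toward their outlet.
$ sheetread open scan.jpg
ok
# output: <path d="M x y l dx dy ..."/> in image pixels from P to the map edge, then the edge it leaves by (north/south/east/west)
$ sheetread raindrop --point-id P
<path d="M284 379l16 16 0 2 5 11 1 7 5 10 21 21 3 0 0 7 11 18-2 1 0 9"/>
exit: south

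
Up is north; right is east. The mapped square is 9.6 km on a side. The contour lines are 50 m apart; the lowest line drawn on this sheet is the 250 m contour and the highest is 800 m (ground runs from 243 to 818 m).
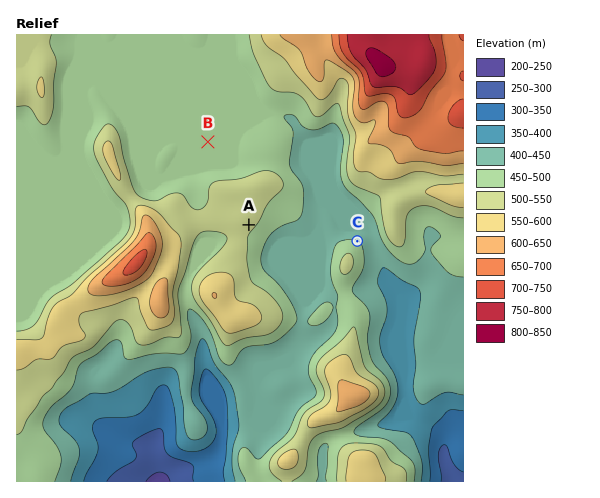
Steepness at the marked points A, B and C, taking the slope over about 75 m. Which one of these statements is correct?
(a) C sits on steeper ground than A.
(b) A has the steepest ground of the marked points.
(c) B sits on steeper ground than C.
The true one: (a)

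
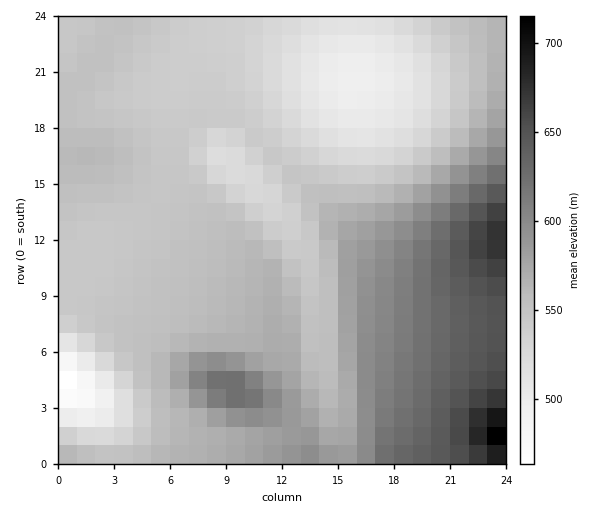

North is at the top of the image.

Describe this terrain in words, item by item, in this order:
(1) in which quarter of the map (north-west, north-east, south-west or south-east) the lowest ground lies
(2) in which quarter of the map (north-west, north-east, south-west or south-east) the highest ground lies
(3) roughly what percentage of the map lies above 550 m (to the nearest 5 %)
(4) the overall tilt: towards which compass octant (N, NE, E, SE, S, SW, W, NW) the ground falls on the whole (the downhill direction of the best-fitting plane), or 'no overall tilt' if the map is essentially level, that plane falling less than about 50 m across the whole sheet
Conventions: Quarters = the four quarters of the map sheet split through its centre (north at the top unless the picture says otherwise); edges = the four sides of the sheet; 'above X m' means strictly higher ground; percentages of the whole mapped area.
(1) The lowest point lies in the south-west quarter of the map.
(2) Look to the south-east quarter for the highest ground.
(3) Roughly 55 % of the ground is higher than 550 m.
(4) The general tilt is down to the north-west (the land rises towards the south-east).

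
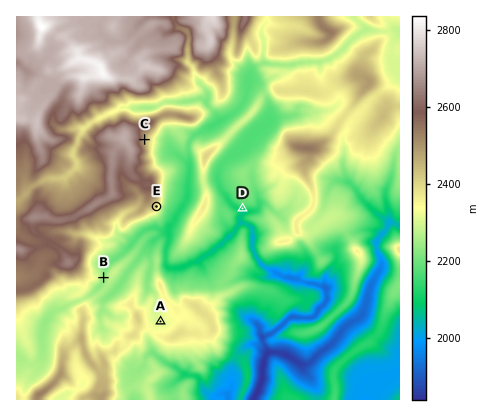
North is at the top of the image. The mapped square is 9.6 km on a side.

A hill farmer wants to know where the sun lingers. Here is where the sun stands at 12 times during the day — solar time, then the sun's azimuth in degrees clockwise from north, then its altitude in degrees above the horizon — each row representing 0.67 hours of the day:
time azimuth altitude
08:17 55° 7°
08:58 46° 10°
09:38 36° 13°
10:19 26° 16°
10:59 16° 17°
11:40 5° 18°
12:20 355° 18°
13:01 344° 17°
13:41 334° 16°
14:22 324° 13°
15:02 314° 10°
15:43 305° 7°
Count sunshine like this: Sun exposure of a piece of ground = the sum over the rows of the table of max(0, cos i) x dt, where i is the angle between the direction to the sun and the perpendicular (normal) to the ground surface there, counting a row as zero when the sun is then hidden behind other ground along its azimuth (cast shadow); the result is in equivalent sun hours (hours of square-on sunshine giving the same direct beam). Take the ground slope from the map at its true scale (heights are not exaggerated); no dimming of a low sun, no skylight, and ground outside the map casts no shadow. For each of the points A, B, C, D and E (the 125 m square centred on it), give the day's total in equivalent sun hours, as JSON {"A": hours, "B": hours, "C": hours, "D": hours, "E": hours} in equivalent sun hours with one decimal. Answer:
{"A": 1.8, "B": 1.5, "C": 1.5, "D": 0.0, "E": 1.1}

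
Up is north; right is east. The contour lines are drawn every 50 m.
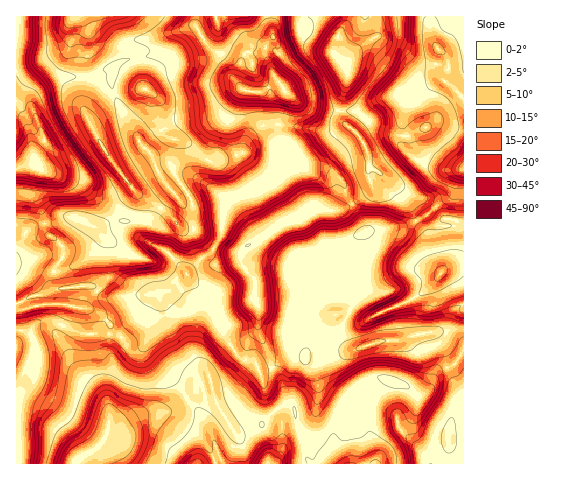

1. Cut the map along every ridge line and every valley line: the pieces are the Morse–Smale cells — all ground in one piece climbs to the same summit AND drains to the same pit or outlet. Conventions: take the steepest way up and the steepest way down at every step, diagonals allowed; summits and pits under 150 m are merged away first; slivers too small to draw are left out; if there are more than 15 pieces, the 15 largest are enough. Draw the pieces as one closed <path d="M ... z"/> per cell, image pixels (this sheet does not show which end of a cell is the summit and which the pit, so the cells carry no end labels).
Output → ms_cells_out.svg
<path d="M159 292l-6 6-6 13-28 23-38-1-29-13-12 2-8 6-1 7 8 16 1 11-6 20-18 15 1 67 59 0 4-7 16-8 5-5 8-15 10 0 24-14 21-2 14-12 17-9 5-6 10-4 10 28 16 22 14-5 10-1 18-18 14-2 3 4 1 11 10 37 6 6 33-1-11-16-1-13 4-9 21-30 12 22 0 17 7 30 60 0 8-6 4-15 6 5 9 0-1-119-42 4-21 7-22 2-25 9-21-1-11-7-7-1-6 5-3 10-15 0-19 11-12 2-4-9-11-1-9-7-16-26-6-14-1-9-6-8-17 16-8 3-9-5-10-10z"/><path d="M347 16l-78 1 4 21-7 8 1 11-7-4-12-1-7 9-4 20 6 9 9 2 10 0 12-8 8 1 4 6 0 6-5 14-3 18 3 9 8 6 1 15-21 23-12 8-9 4-13 3-8 5-4 15-2 18-8 15-11 8-17 18-7 2-10 13-8 2 1 6 10 10 10 6 8-3 7-6 8-7 0-4 8 9 4 16 19 33 9 7 11 1 4 9 12-2 19-11 15 0 3-10 6-5 7 1 11 7 5 1 19-1-11-8-3-10 0-5 8-15-3-21 9-7-9-6 3-12 0-23 4-5 11-7 38-4 13-6-3-10-14-16-5-9-10-10-14-9-2-13-4-11-24-26 0-13 6-17 1-16-3-8-11-9 0-2 5-17 9-14z"/><path d="M463 16l-86 0-1 20-15 10-17 16 3 9 0 10-7 23 0 13 24 26 4 11 2 13 14 9 10 10 23 34 34-24 6-20 7-7z"/><path d="M195 16l-112 0-1 2 9 14 12 11 14 5 15 0 4 2 7 38 11 8 0 10 11 28 12 7 0 9-6 16 12 21 17-5 29 18 24-8 16-10 20-21 1-14-3-5-6-4-3-9 8-38-6-7-6 0-12 8-19-2-10-13-2-14-9-9-8-3-11-12-7-13z"/><path d="M133 213l-4 8-17 0-14 6-7-1-13-8-9-1-20 7-9 0-12 6-12 21 0 78 15 5 1-6 6-5 14-3 29 13 38 1 28-23 6-14 7-6 8 0 10-13 7-2 1-4-24-24 2-13-1-7-9-8z"/><path d="M112 67l-21 10-32 1-16 8-8 8-4 7 0 5 13 32-9 16 3 7 0 7 25 10 18 4 22 21 28 10 3 0 2-19 2-1 30 20 10 12 10-1 4-6 0-16-7-13-10 5-4-4-9-11-11-25-11-11-27-51z"/><path d="M417 221l-14 6-38 4-11 7-4 5 0 23-3 12 9 6-9 7 3 21-8 15 0 5 3 10 5 5 10 1 18-6 22-2 21-7 43-5 0-62-12 1-11 6-10-13-4-14-1-12z"/><path d="M210 382l-10 4-5 6-17 9-14 12-21 2-24 14-10 0-8 15-5 5-16 8-3 6 234 0-5-5-10-37-1-11-3-4-14 2-18 18-10 1-14 5-16-22z"/><path d="M82 16l-66 1 0 100 5 1 7 11 6 25 10-14-13-34 0-5 4-7 8-8 16-8 32-1 21-10 0 21 10 24 18 31 11 11 11 25 13 15 9-6-13-22 6-16 0-9-12-7-11-28 0-10-11-8-7-38-4-2-15 0-14-5-12-11z"/><path d="M31 165l-15 3 1 82 8-18 15-8 9 0 25-7 17 9 7 1 14-6 17 0 3-3 0-5-29-10-22-21-18-4z"/><path d="M200 182l-8 1-8 5 8 14 1 7-1 9-4 6-10 1-10-12-30-20-2 1-2 15 0 5 20 6 9 8 1 7-2 13 25 25 15-15 7-4 8-10 4-9 3-24 4-10z"/><path d="M269 16l-73 0 0 10 10 17 25 20 1 11 4 7 5-20 7-9 12 1 6 3 0-10 7-8z"/><path d="M463 170l-6 6-6 20-35 25 10 13 1 12 4 14 10 13 7-5 16-3z"/><path d="M358 395l-24 35 0 17 12 17 30 0-1-11-5-19 0-17z"/><path d="M376 16l-29 1 0 4-9 14-5 17 6 7 4 4 3-1 15-16 15-10 2-16z"/>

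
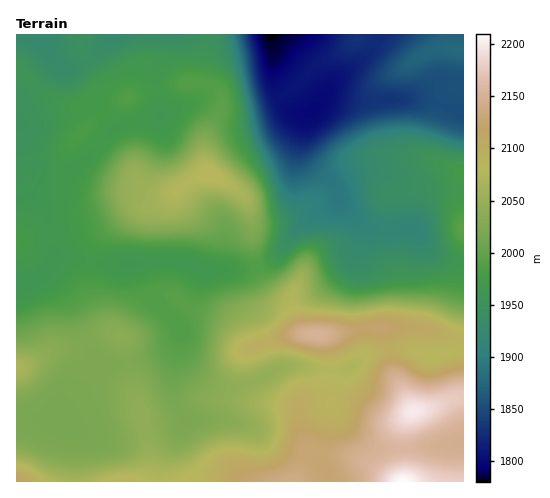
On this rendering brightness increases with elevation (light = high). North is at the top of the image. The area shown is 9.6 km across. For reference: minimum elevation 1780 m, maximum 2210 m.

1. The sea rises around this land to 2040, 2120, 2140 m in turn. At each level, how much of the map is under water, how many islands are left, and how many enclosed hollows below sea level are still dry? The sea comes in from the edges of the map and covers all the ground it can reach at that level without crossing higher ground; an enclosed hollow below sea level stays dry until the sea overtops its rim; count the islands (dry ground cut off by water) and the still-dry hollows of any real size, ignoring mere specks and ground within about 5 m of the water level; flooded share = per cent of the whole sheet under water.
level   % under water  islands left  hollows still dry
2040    72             1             0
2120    92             1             0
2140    95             1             0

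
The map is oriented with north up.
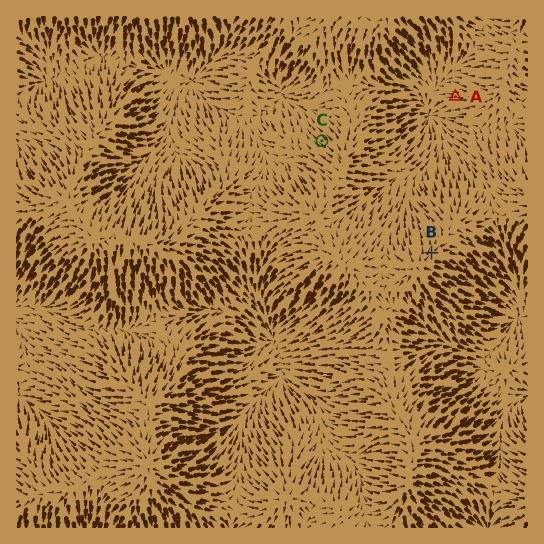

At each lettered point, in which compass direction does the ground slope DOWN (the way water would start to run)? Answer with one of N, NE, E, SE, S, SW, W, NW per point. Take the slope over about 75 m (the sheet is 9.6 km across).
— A W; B NE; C NW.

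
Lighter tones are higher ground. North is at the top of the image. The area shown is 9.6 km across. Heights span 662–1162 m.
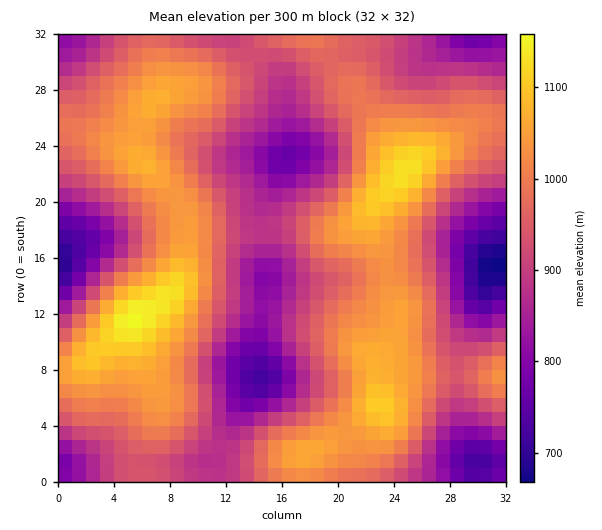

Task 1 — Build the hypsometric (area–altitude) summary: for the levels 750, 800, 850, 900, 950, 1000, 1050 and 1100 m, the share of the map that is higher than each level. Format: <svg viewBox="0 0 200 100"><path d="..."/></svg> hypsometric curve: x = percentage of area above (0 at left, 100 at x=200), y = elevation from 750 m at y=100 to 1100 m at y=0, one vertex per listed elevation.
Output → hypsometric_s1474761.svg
<svg viewBox="0 0 200 100"><path d="M193 100l-11-14-17-15-27-14-32-14-37-14-40-15-21-14"/></svg>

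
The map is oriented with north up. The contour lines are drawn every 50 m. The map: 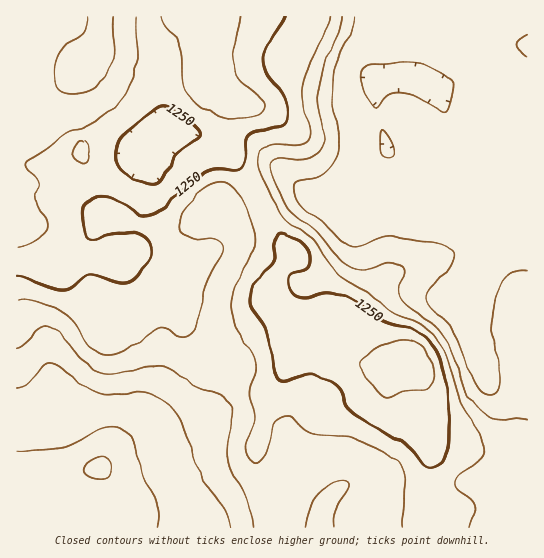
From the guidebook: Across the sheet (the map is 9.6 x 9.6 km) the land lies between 1050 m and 1370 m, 1180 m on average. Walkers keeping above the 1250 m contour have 24.4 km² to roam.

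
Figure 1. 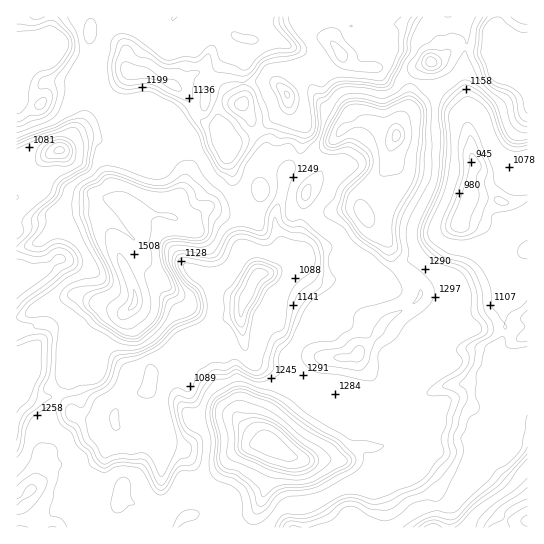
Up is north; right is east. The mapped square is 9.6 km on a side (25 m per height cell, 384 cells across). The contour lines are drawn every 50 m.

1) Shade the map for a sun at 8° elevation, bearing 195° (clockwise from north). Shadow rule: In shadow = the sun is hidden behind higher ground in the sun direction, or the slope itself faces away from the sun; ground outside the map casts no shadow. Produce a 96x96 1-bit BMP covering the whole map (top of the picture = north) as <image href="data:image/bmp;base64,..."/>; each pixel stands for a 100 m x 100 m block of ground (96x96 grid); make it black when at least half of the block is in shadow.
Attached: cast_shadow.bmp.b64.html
<image width="96" height="96" href="data:image/bmp;base64,Qk2+BAAAAAAAAD4AAAAoAAAAYAAAAGAAAAABAAEAAAAAAIAEAAATCwAAEwsAAAIAAAAAAAAA////AAAAAABHgAAAAAAAAAB/8P8HgAAAAAAAAAA/+PADgAAAAAAAAAA//PABgAAAAAAAAAAf/vAAAAAAAAAAAAAP//wAAAAwAAAAAAAH//4AAAB4AAAAAAAD//+AAAB4AAAAAAAD///4AAj4AAAAAAAB///8AIn8AAAAAAAA//9+A///wAAAAAAAD/9+B///4AAAAAAAB/98B///4AAAAAAAA/+wD///wAAHz4AAAf+EH///wAAP34AA4P+OP///wAAf/4AB8H8EP//+gAA//4AA8D8Af//8AAB//4AAYB8A///8AA///4AAAA8B///4AD///8AAAAcx///4AD///4AAAAN9///wQH///4AAAAN////xwP///4AAAAF/9//j5////4AEAAA/g4fj7////4AP4AA/AAPn9////4AH+AAYAAHD/////wAD+AAMAADD/////gAA+AAMAABB/////AAAAAAAAAAB////+AAAAAAAAAAA////8AAAAAAAAAAAf///8AAAAAAAAAAAf////AAAOAAAAAAAP////oAAHAAAAAAAH////8AAAAAAAAAAA////+AAAAAAAAAAA////+AAAAMAAAAAAf///+AAAYMAAAAAAf///8AAB8AAAAAAAf///wAAB+CAAAAAAf//+B4AB+fgABgAMP//+A+AA+P4ABgAcP//8AfAA+H+B4kAcP//4AOAA+B/f8OD8H//4AAAB+B//8OH8D//8AAMD+A//8OP+D//4AAcD+A//8ef+B//4AA8H+Af/4ef+B//wAB8/8AP/w+/8A//wAD//8AH/g8/4Af/wAB//8AD8A8/gAH/wAAP/4AAgB4fAAB/gACf/4DAABweAAA/gAGf/4HwABgAAAAPAAOf/4F4AAAAAAAAAAOf/4B4AAAAMAAAAAOP/4AAAAAAOAEAAAGP/4AgAAAAcAAAAACH/7A8AAAA4AAEAAAD//4fAAAA/wAPAAAD//8fgAAA/wAPgAAB//8PgAD//wAHAgAA/4APjwf//4AGBwAAf4AH/////8YAB4AAPwAD/////8YAB8AAHwAD/////8IAA+AADwAP/////8AAA+ABnwAP/////+AAAeAZnwAP//////AAAMAZngAP//////iEAAAAnAAH////////AAAAwAAB////////gAAMwAAAGf///+f/gAANwAAAAP///8f/gAHNwAAAAH///8P/sAPNwAAAAD/h/8P/mAPNwAAAAA+B/4f/GA/dwAAAAAAD/wf/H//dwAAAAAAP/g/+b//8wAAMABw//v/+7//8AAAfAD//9//+///8AAAPAH//4//////+AAAPgH//4H/8///+AAAHAH//4D/g///8AAAAAH//wA4Af//4AAAAAH//AAAAP//wAAQAAD/gAAAAP//zAAAAAD+AAAAAP///gAAABBwAAAAAf///gAAAPgAAAHge////wAAAfgAAAPg+////4AL5/gAAAAB+b///4Af//AAAAAD+B///wB//+AAAAAD+A///wf//+AAAAAD+AP//4f8="/>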